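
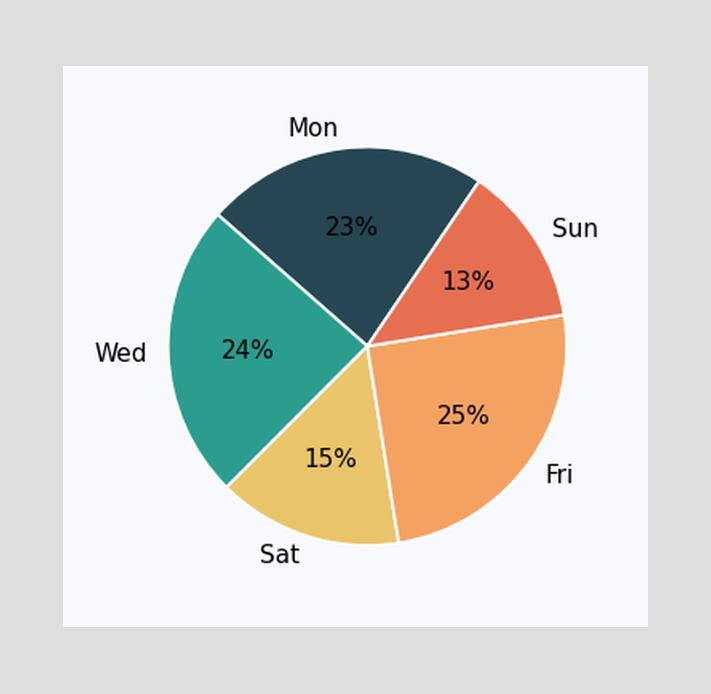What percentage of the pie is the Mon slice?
23%

The Mon slice takes up 23% of the pie.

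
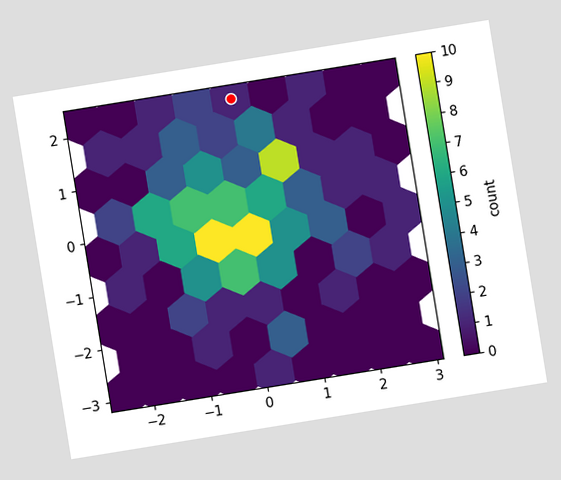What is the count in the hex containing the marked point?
1

The chart is tilted about 9° counter-clockwise. The marked hex reads 1 on the colorbar.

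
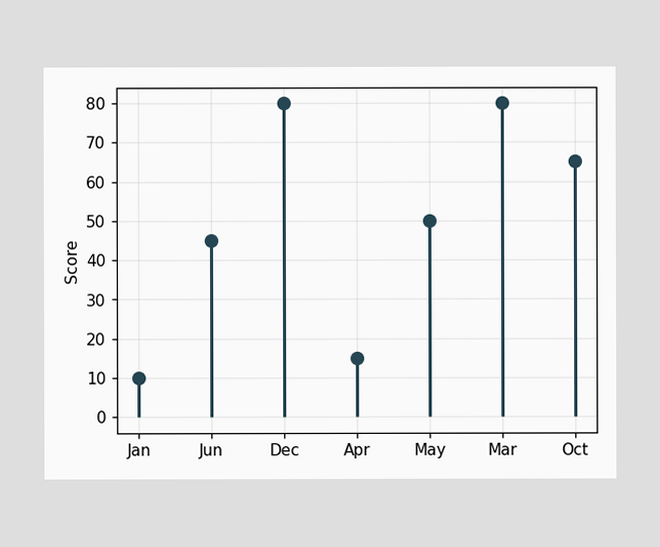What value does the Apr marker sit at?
15

The Apr marker sits at 15.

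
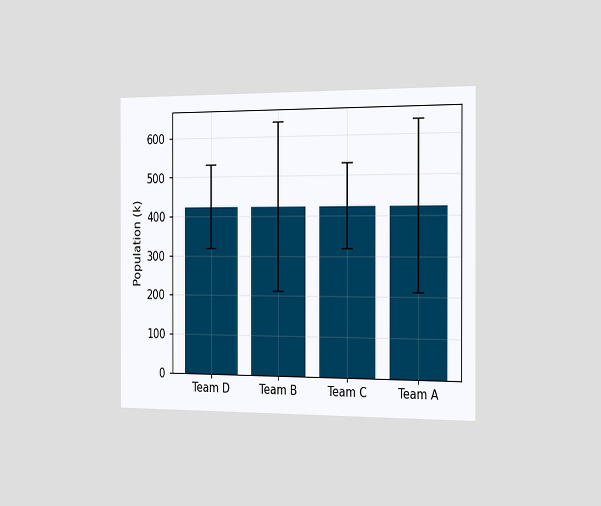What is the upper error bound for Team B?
The chart is viewed slightly from the right. The Team B bar's upper whisker reaches 636k.

636k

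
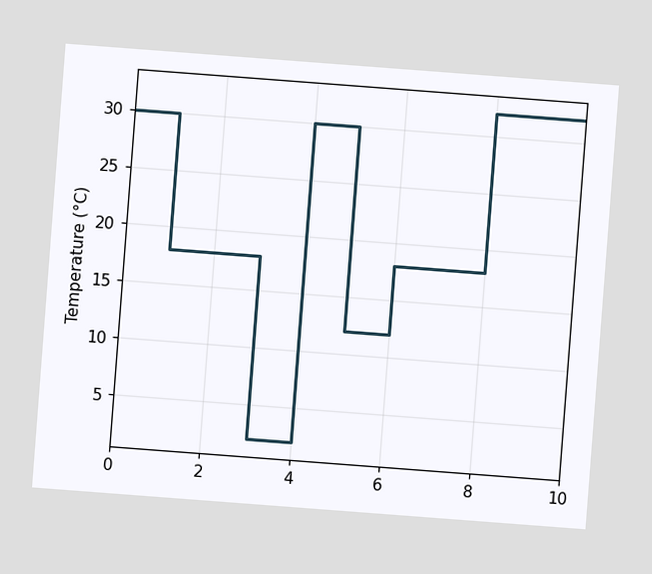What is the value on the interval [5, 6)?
12°C

The chart is tilted about 4° clockwise. On [5, 6) the step sits at 12°C.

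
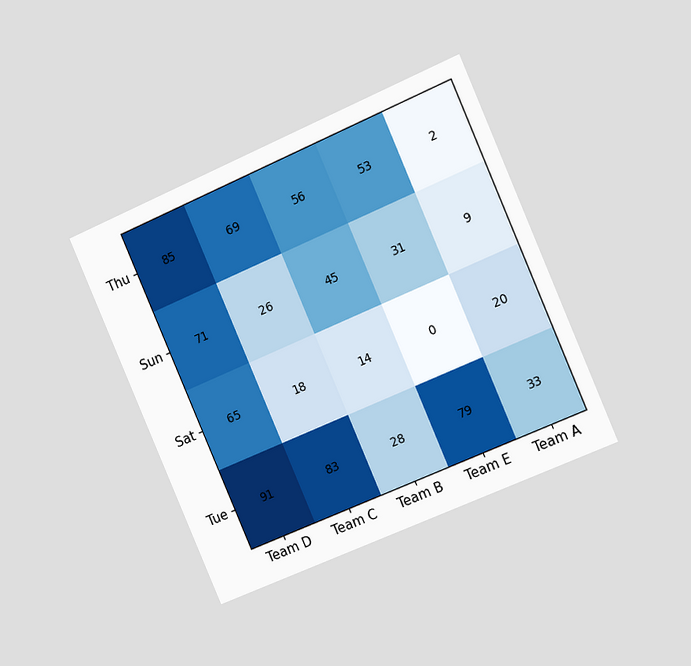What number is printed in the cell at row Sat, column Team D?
65

The chart is tilted about 24° counter-clockwise and viewed slightly from the right. The (Sat, Team D) cell reads 65.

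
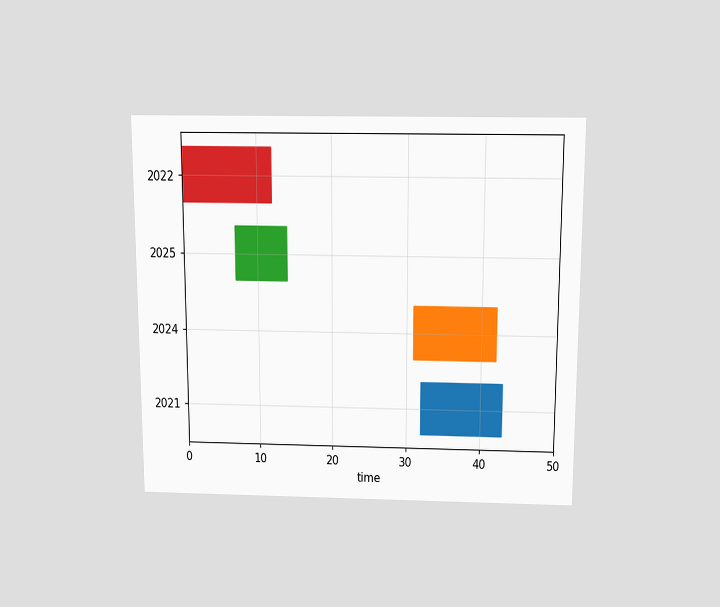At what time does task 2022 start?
The chart is viewed slightly from above. The 2022 bar begins at t=0.

0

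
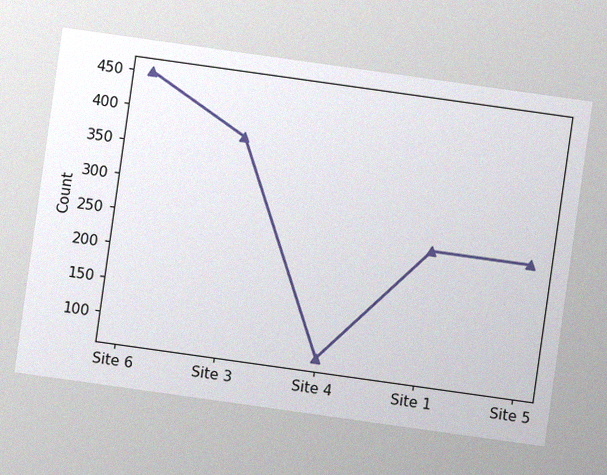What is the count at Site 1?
The chart is tilted about 8° clockwise, with some photo noise. At Site 1, the line is at 250.

250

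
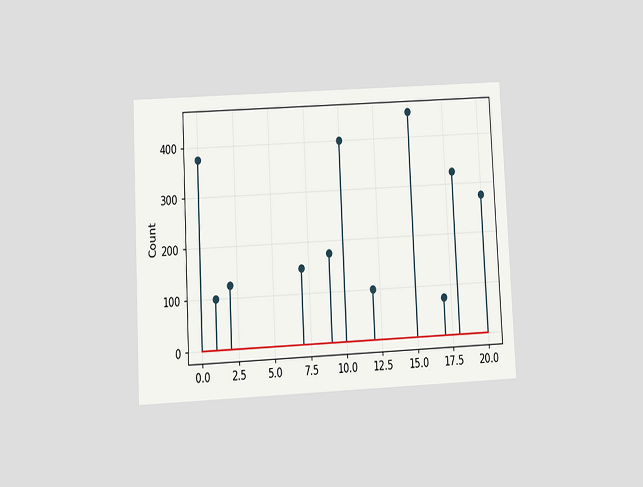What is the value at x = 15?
450

The chart is tilted about 3° counter-clockwise and viewed at a slight angle. The stem at x=15 reaches 450.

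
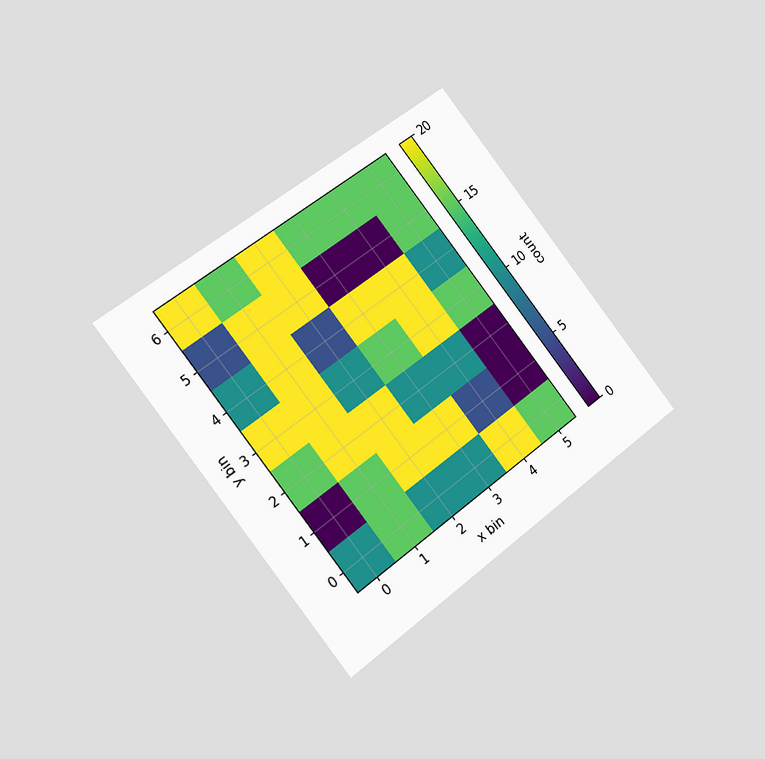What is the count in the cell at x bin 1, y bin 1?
15

The chart is tilted about 38° counter-clockwise and viewed slightly from the left. Matching the cell (1, 1) against the colorbar gives 15.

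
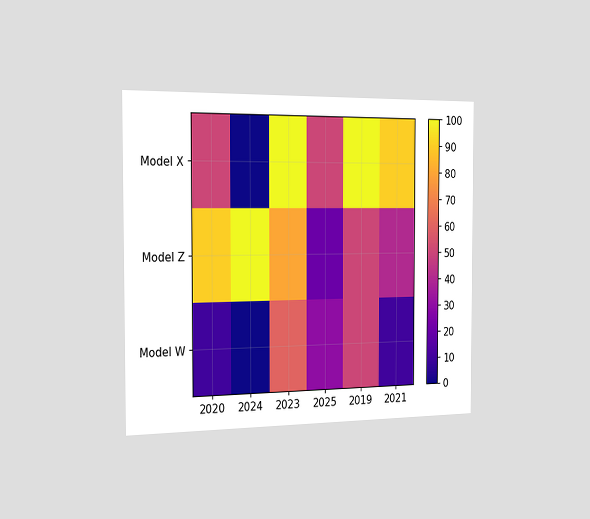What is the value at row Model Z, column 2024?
100

The chart is viewed slightly from the left. Matching cell (Model Z, 2024) against the colorbar gives 100.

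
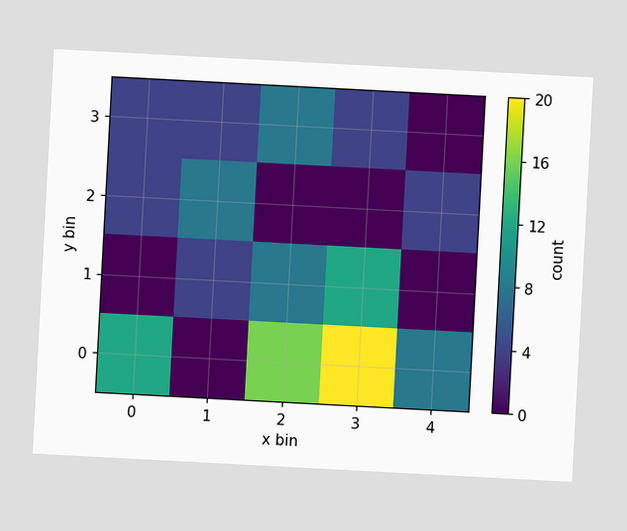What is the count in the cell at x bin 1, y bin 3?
4

The chart is tilted about 3° clockwise. Matching the cell (1, 3) against the colorbar gives 4.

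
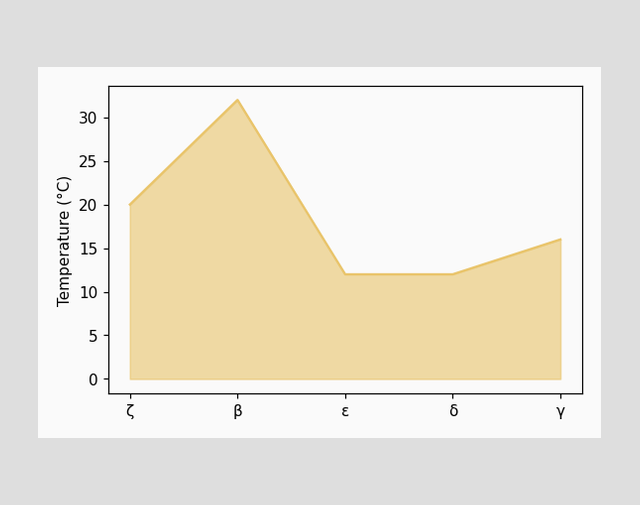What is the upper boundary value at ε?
12°C

At ε the upper boundary is at 12°C.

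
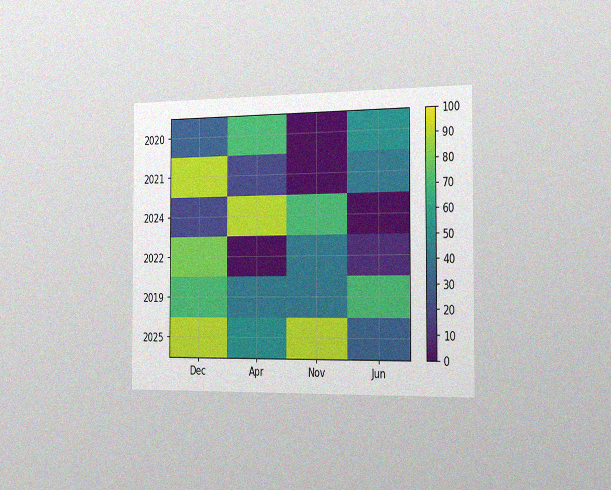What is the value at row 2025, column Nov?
90

The chart is viewed slightly from the right, with some photo noise. Matching cell (2025, Nov) against the colorbar gives 90.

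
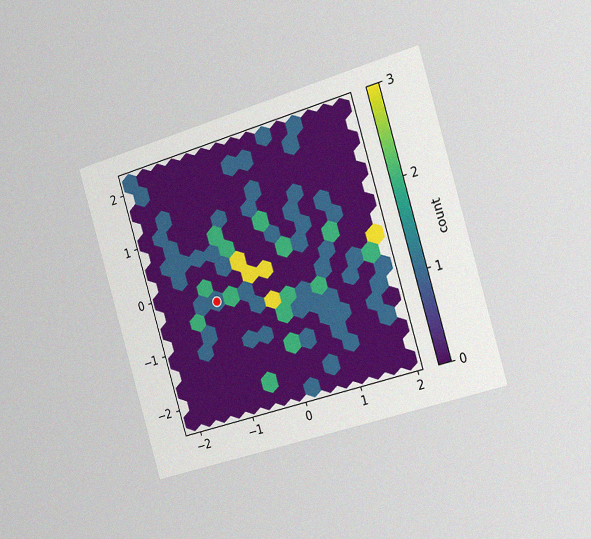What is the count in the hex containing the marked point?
1

The chart is tilted about 16° counter-clockwise and viewed slightly from the right, with some photo noise. The marked hex reads 1 on the colorbar.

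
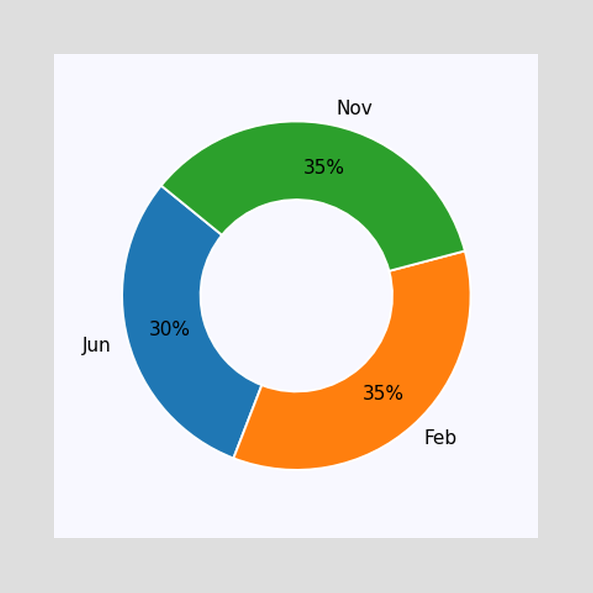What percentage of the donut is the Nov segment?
The Nov segment takes up 35% of the ring.

35%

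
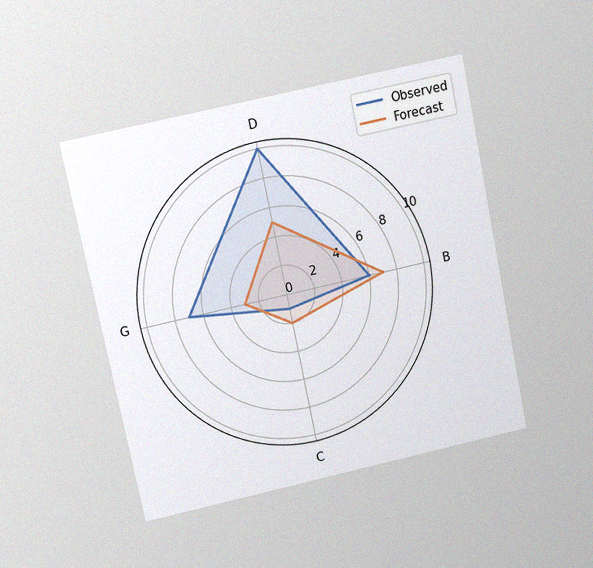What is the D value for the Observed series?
10

The chart is tilted about 12° counter-clockwise and viewed at a slight angle, with some photo noise. On the D axis, Observed reaches 10.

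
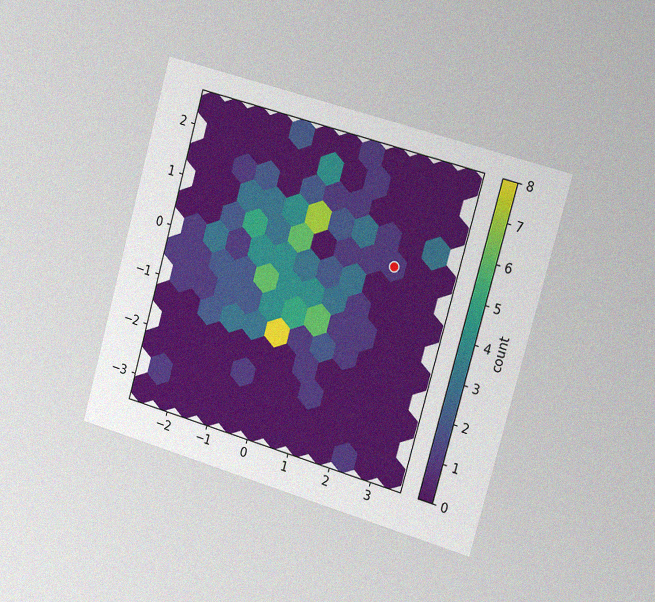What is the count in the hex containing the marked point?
The chart is tilted about 16° clockwise and viewed slightly from the right, with some photo noise. The marked hex reads 1 on the colorbar.

1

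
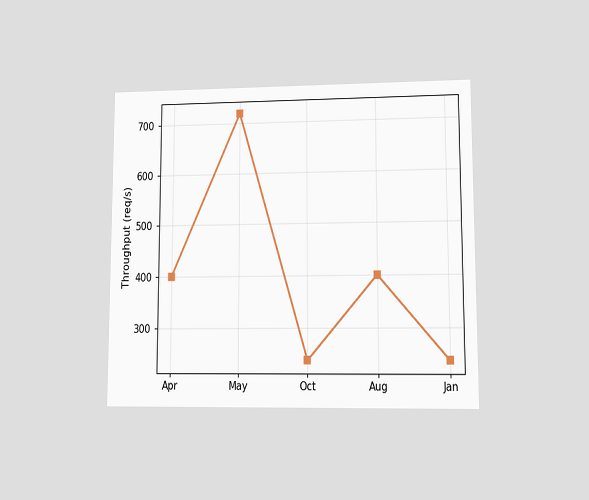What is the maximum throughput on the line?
720req/s

The chart is viewed at a slight angle. The highest point is at May, and reading across to the y-axis gives 720req/s.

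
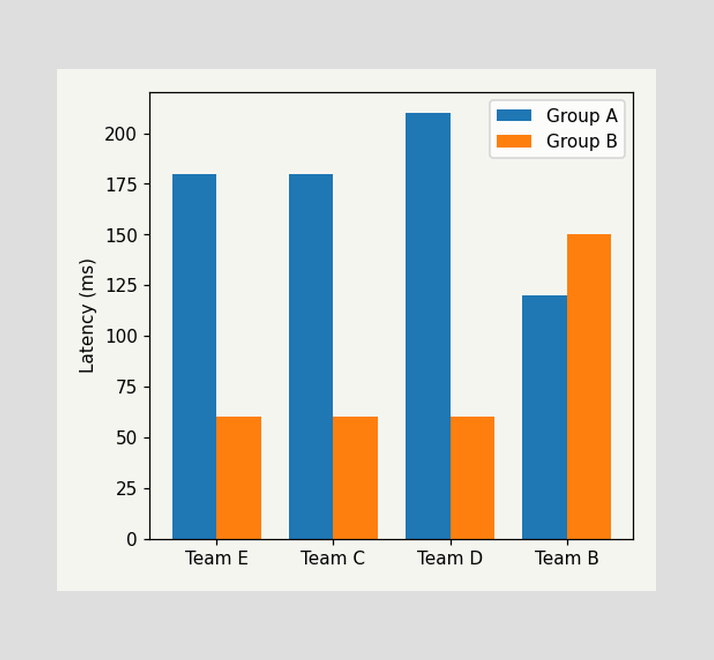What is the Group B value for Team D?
60ms

The Group B bar at Team D reaches 60ms on the y-axis.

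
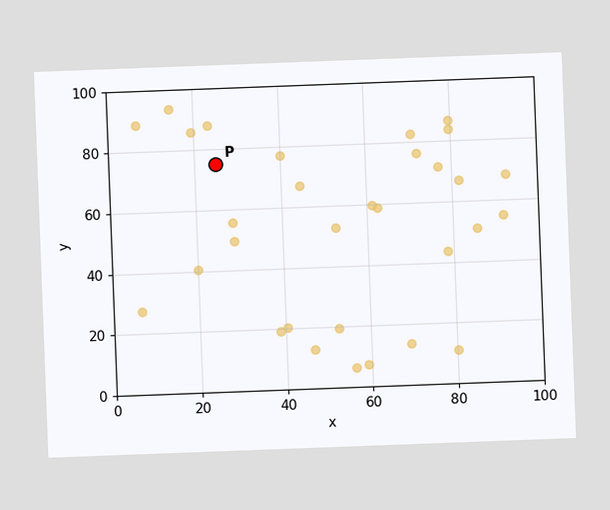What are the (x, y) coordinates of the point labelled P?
(25, 75)

The chart is tilted about 2° counter-clockwise. Following the gridlines from P to each axis, P sits at (25, 75).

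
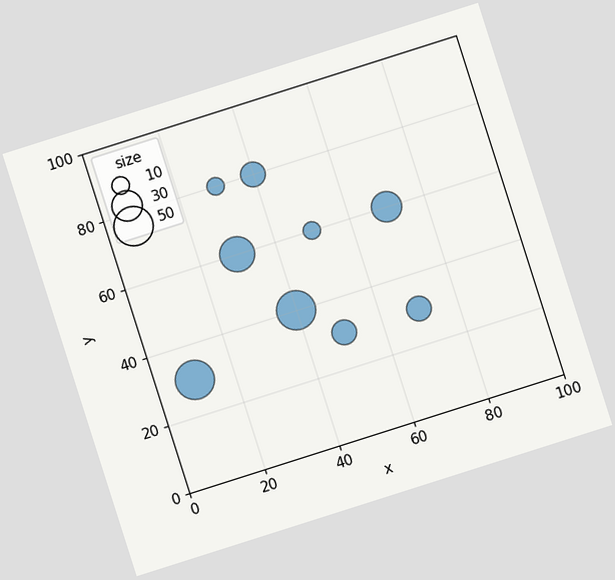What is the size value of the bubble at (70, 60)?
The chart is tilted about 18° counter-clockwise. Matching the bubble at (70, 60) against the size legend gives 30.

30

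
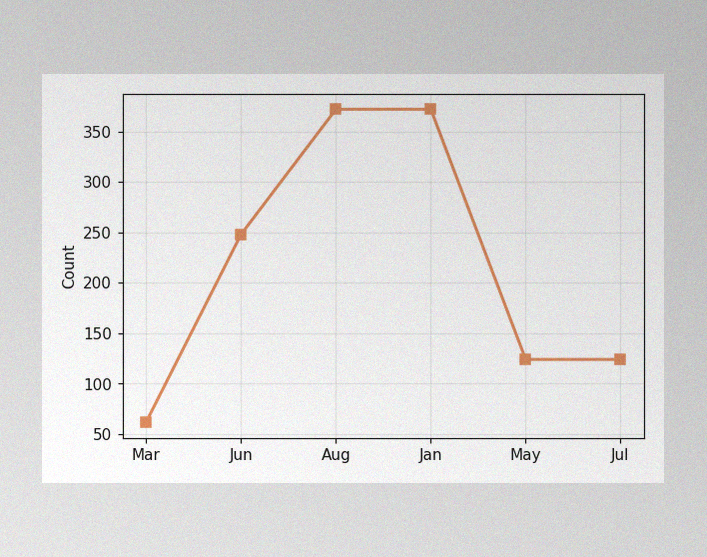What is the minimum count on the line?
62

The image has some photo noise and uneven lighting. The lowest point is at Mar, and reading across to the y-axis gives 62.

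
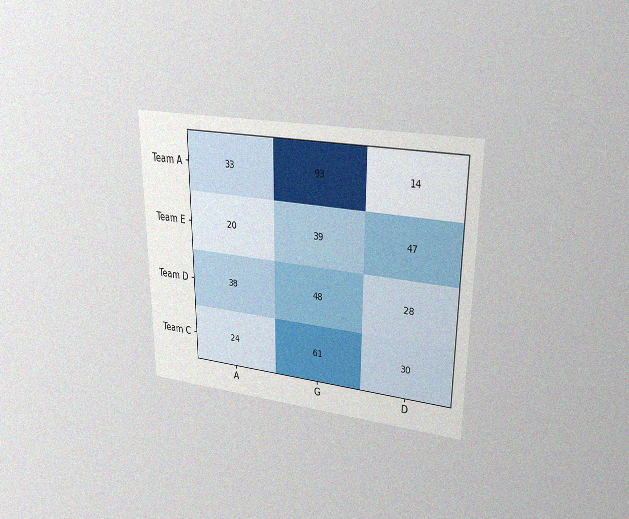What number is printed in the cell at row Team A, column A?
33

The chart is viewed at a slight angle, with some photo noise. The (Team A, A) cell reads 33.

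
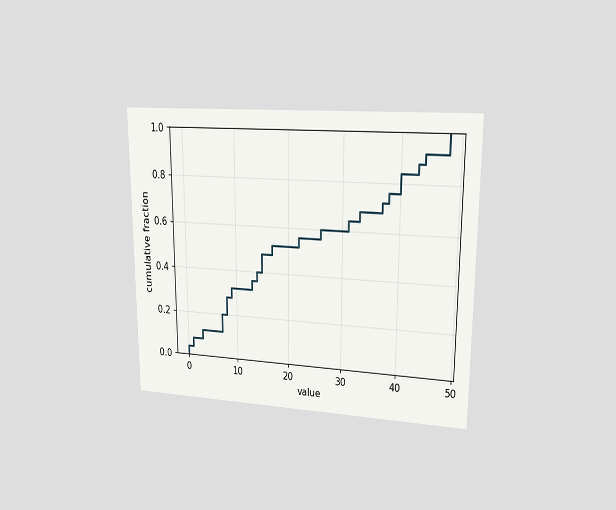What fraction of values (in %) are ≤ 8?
The chart is viewed at a slight angle. At x=8 the ECDF step is at 28%.

28%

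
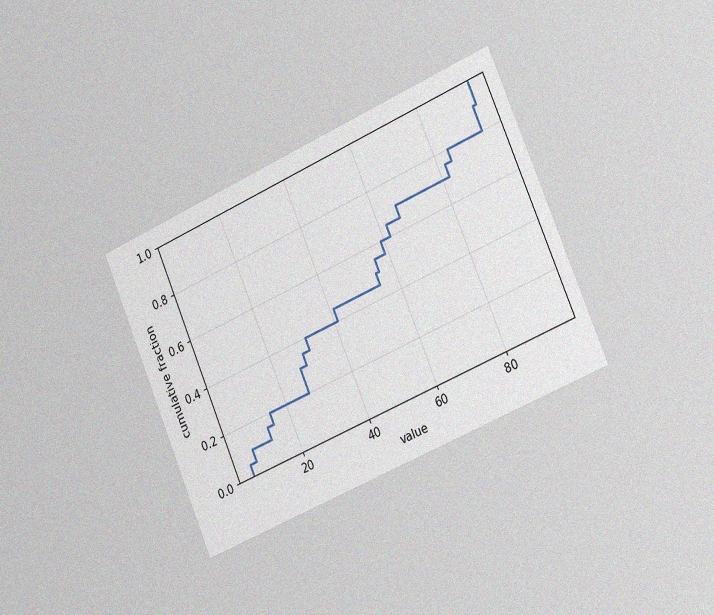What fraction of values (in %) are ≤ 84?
The chart is tilted about 23° counter-clockwise and viewed slightly from the right, with some photo noise. At x=84 the ECDF step is at 80%.

80%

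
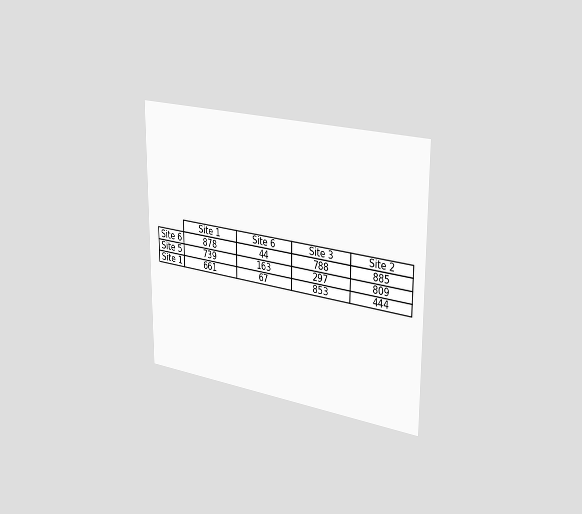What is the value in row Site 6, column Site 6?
44

The chart is viewed slightly from the right. The (Site 6, Site 6) cell reads 44.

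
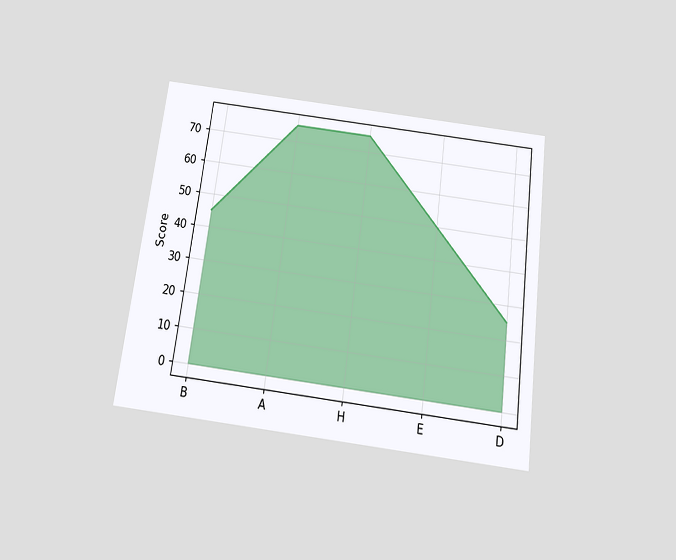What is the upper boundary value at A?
The chart is tilted about 7° clockwise and viewed slightly from below. At A the upper boundary is at 75.

75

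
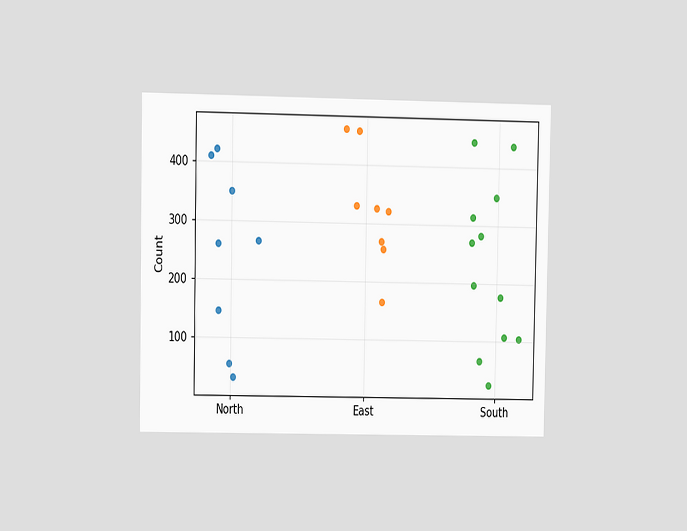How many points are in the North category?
The chart is viewed at a slight angle. Counting the markers in the North column gives 8.

8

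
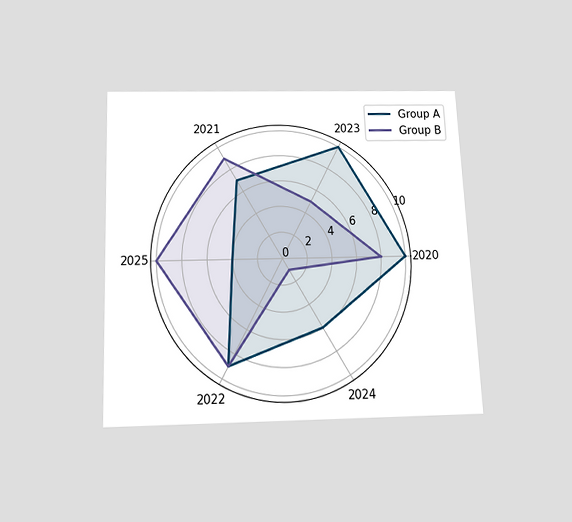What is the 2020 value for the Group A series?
10

The chart is tilted about 2° counter-clockwise and viewed slightly from below. On the 2020 axis, Group A reaches 10.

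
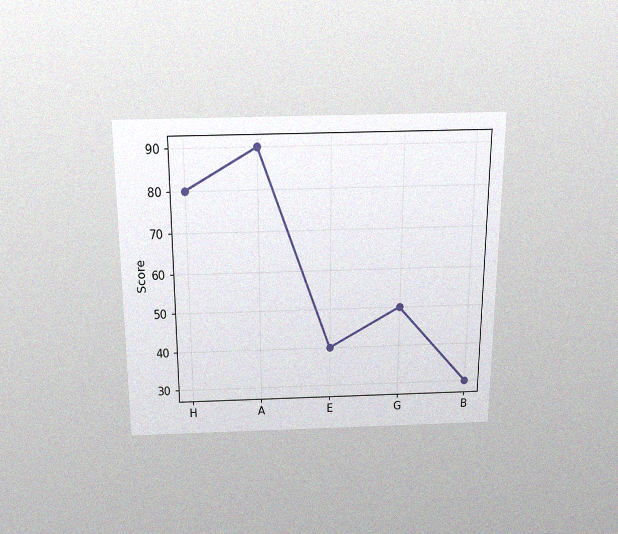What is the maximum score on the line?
The chart is viewed slightly from above, with some photo noise. The highest point is at A, and reading across to the y-axis gives 90.

90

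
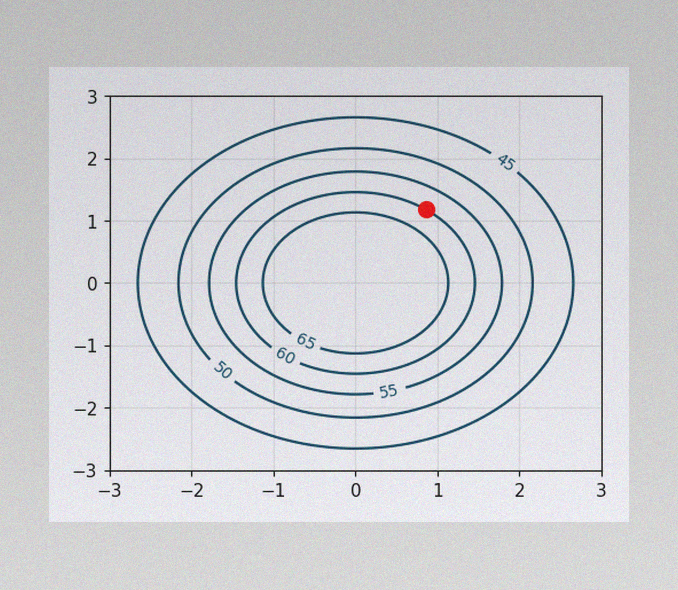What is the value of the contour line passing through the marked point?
60

The image has some photo noise and uneven lighting. The marked point sits on the contour labelled 60.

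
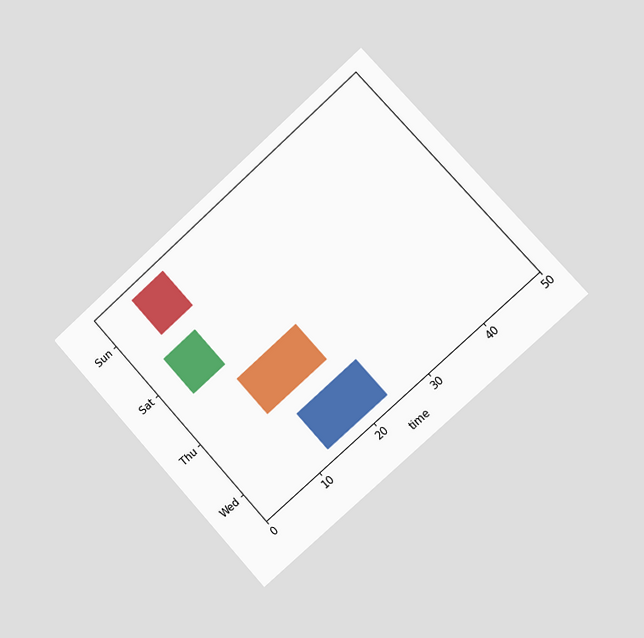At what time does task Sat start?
4

The chart is tilted about 42° counter-clockwise and viewed slightly from the right. The Sat bar begins at t=4.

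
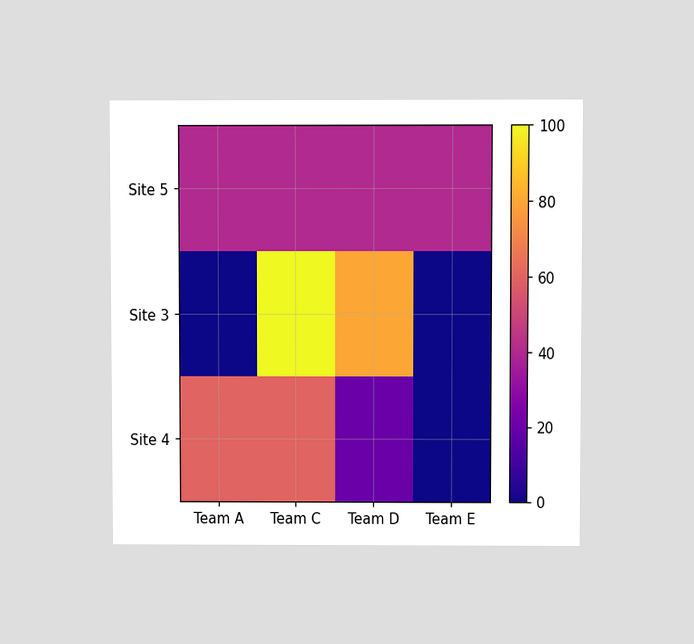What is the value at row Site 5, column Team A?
The chart is viewed at a slight angle. Matching cell (Site 5, Team A) against the colorbar gives 40.

40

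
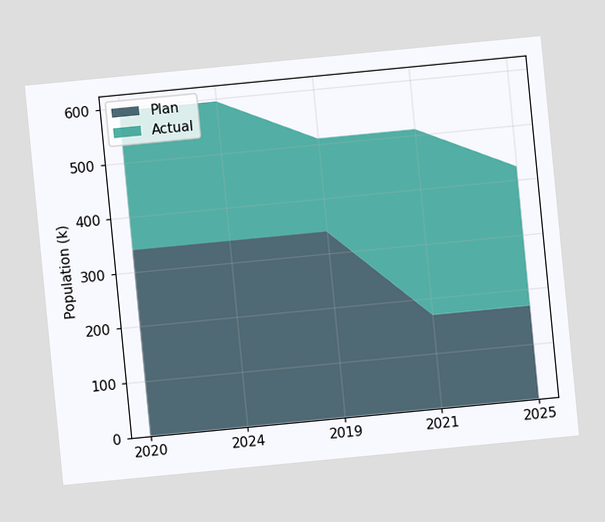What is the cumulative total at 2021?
The chart is tilted about 6° counter-clockwise. The stacked total at 2021 reaches 510k.

510k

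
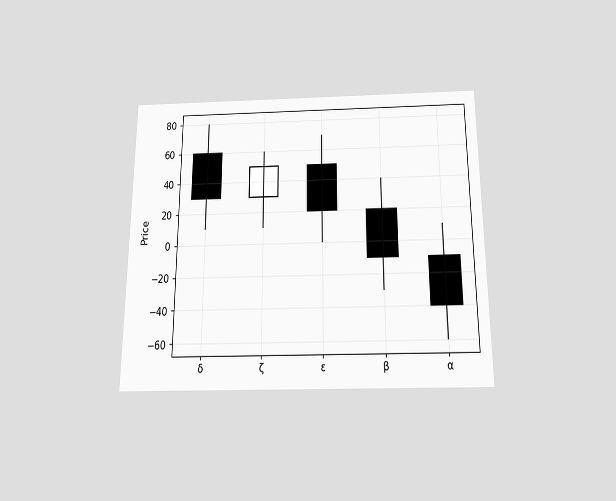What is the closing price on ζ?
The chart is viewed slightly from below. The ζ candle closes at 50.

50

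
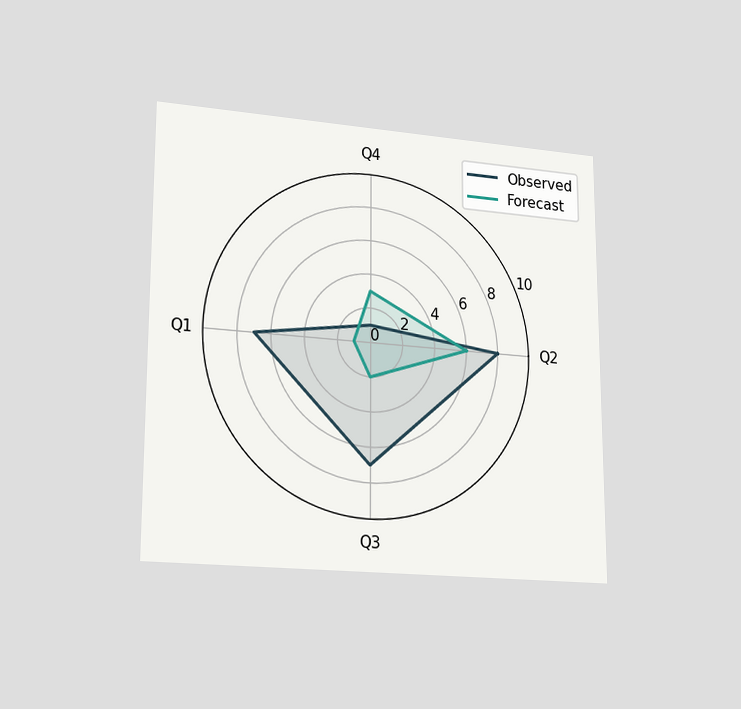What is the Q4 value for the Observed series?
1

The chart is viewed slightly from the left. On the Q4 axis, Observed reaches 1.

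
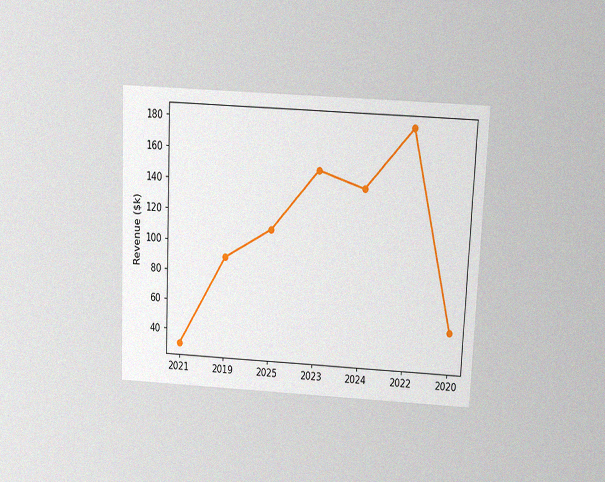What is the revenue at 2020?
The chart is tilted about 3° clockwise and viewed slightly from above, with some photo noise. At 2020, the line is at $50k.

$50k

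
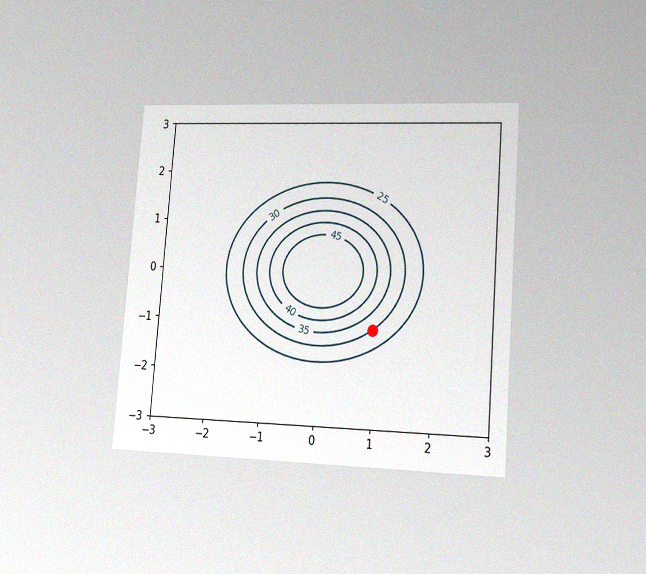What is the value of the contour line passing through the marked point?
The chart is tilted about 4° clockwise and viewed slightly from the right, with some photo noise. The marked point sits on the contour labelled 30.

30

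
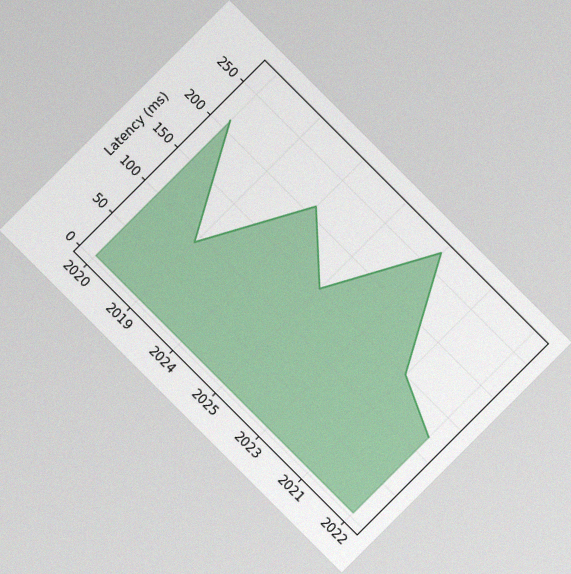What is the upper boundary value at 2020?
The chart is tilted about 45° clockwise, with some photo noise. At 2020 the upper boundary is at 210ms.

210ms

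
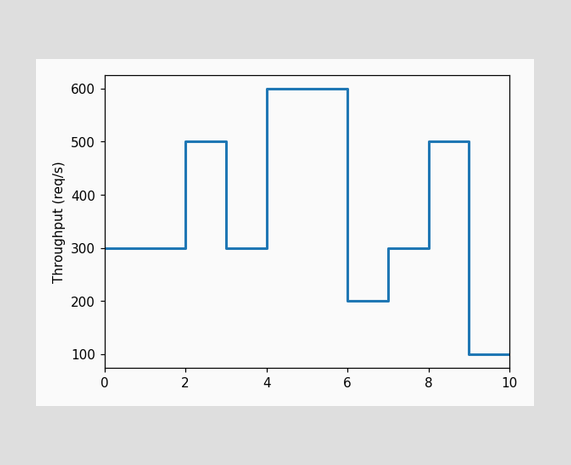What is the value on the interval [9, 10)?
100req/s

On [9, 10) the step sits at 100req/s.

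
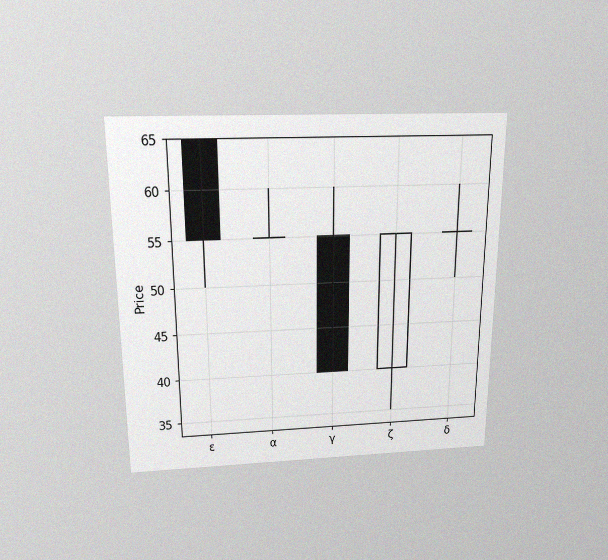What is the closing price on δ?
55

The chart is viewed slightly from above, with some photo noise. The δ candle closes at 55.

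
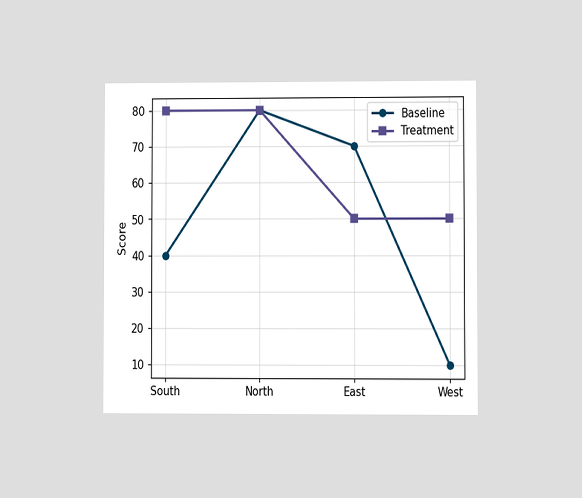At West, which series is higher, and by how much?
The chart is viewed at a slight angle. At West, Treatment sits above the other line by 40.

Treatment, by 40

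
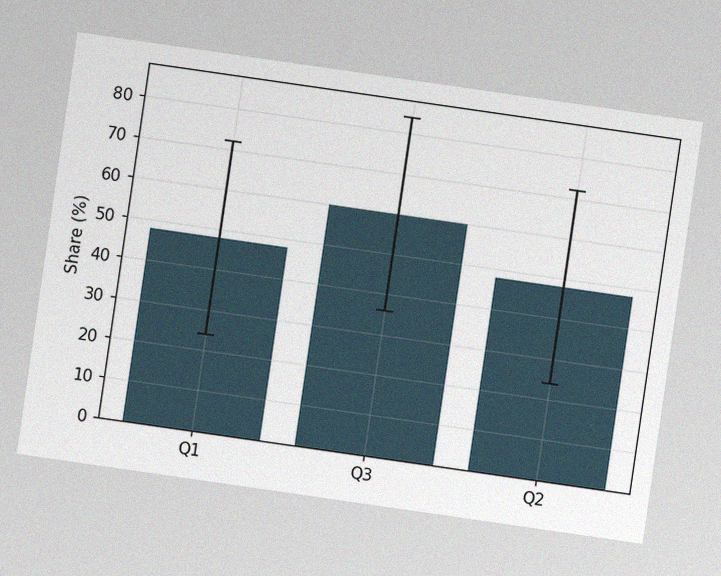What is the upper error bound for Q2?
The chart is tilted about 8° clockwise, with some photo noise. The Q2 bar's upper whisker reaches 72%.

72%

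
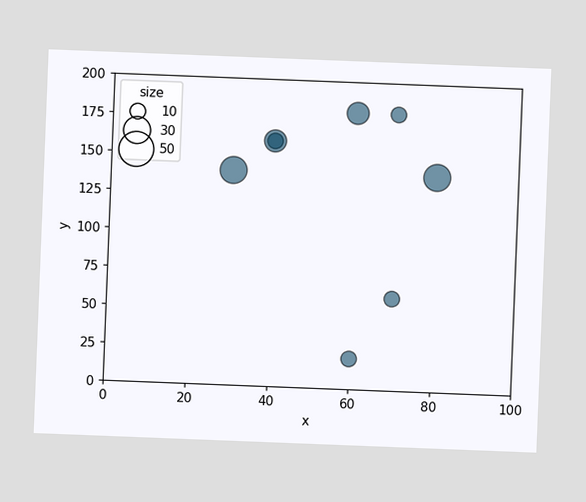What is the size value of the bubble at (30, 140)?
The chart is tilted about 2° clockwise. Matching the bubble at (30, 140) against the size legend gives 30.

30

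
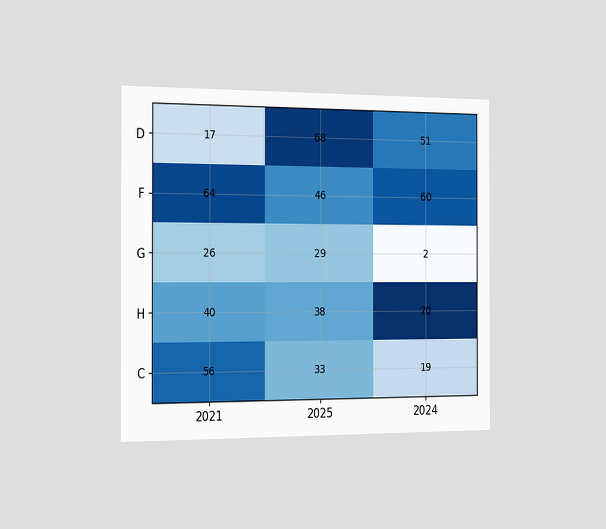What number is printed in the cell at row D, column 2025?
The chart is viewed slightly from the left. The (D, 2025) cell reads 68.

68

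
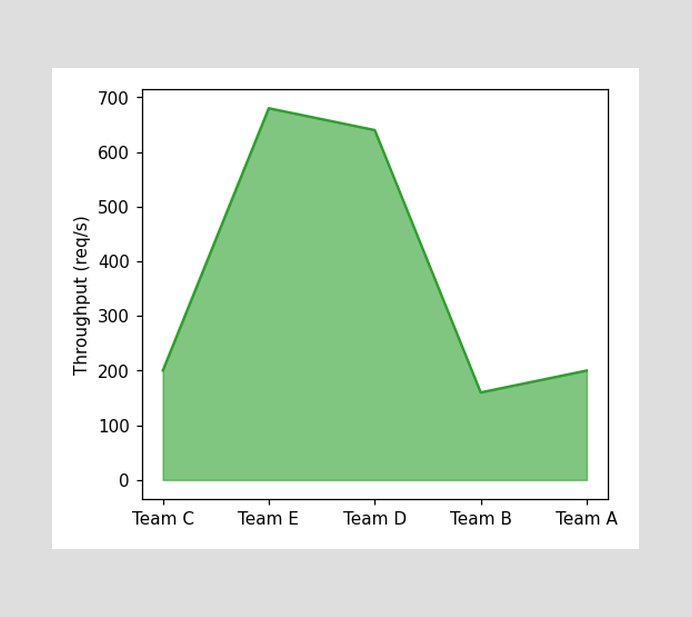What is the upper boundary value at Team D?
At Team D the upper boundary is at 640req/s.

640req/s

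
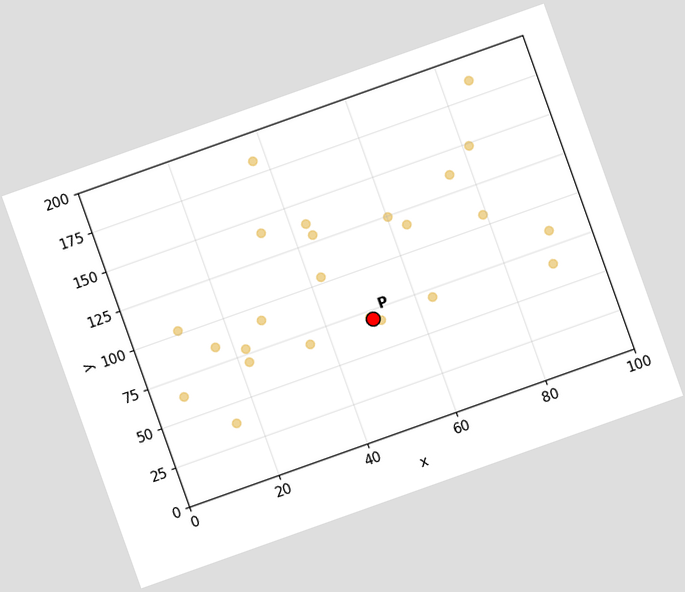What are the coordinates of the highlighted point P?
(50, 70)

The chart is tilted about 20° counter-clockwise. Following the gridlines from P to each axis, P sits at (50, 70).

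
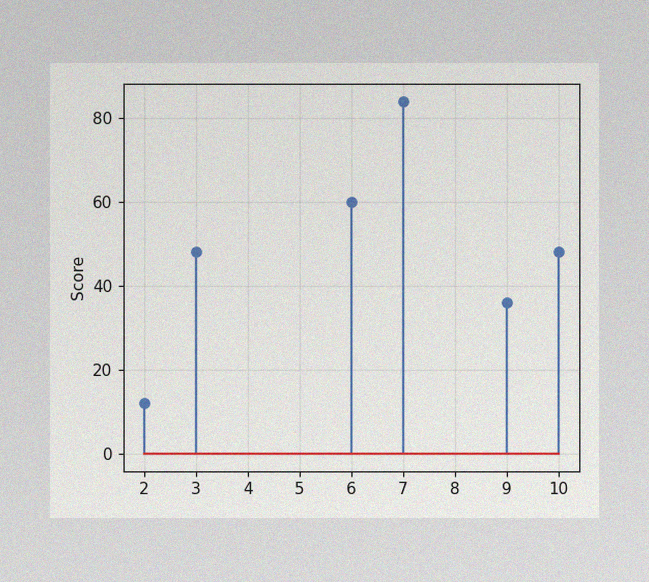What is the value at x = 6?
60

The image has some photo noise and uneven lighting. The stem at x=6 reaches 60.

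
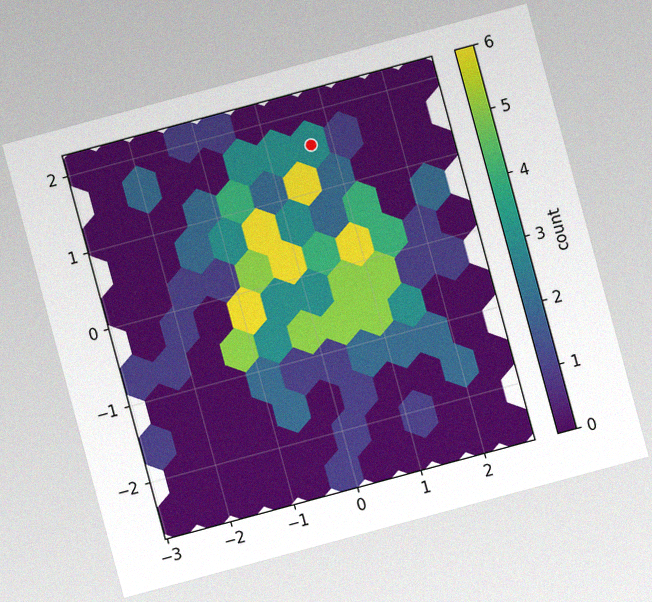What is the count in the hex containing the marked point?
3

The chart is tilted about 15° counter-clockwise, with some photo noise. The marked hex reads 3 on the colorbar.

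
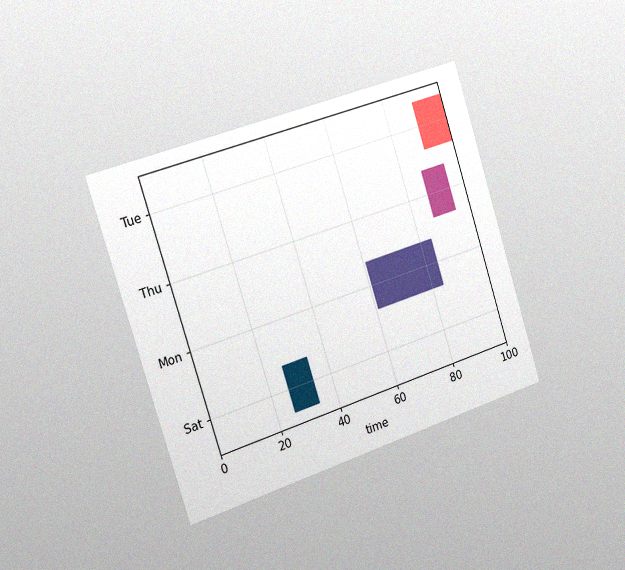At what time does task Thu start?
The chart is tilted about 18° counter-clockwise and viewed slightly from the left, with some photo noise. The Thu bar begins at t=87.

87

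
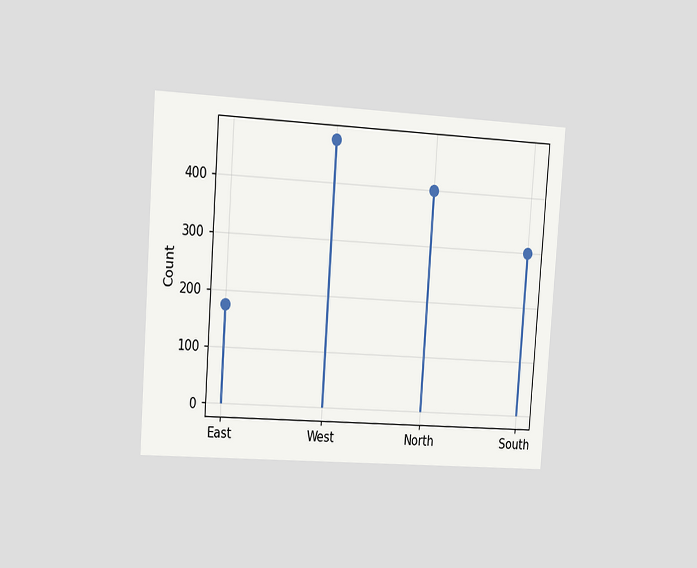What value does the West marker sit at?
475

The chart is tilted about 4° clockwise and viewed slightly from the left. The West marker sits at 475.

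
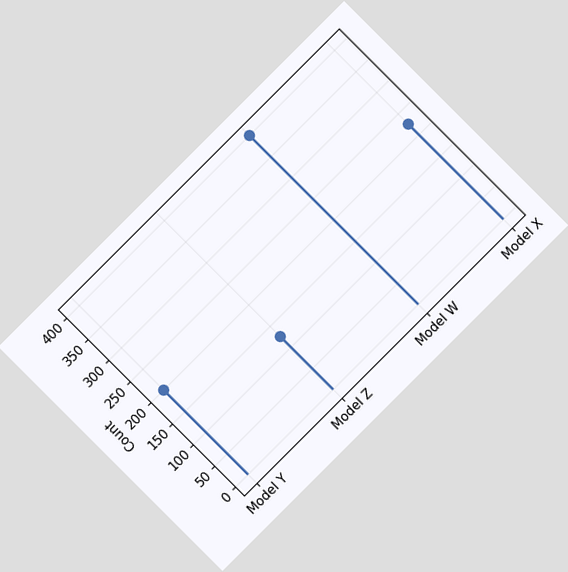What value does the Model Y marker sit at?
200

The chart is tilted about 45° counter-clockwise. The Model Y marker sits at 200.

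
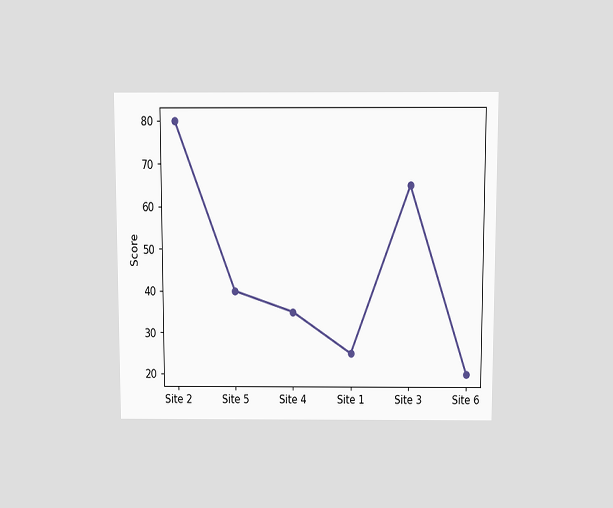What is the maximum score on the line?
80

The chart is viewed slightly from above. The highest point is at Site 2, and reading across to the y-axis gives 80.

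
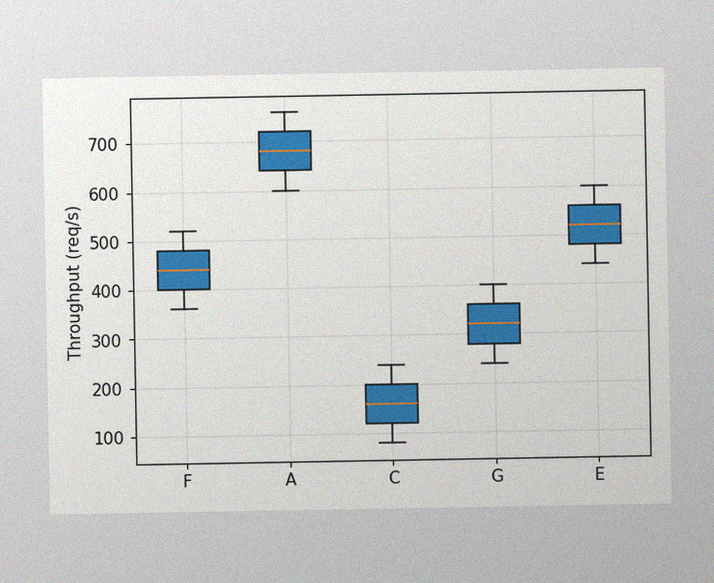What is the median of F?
The image has some photo noise and uneven lighting. The median line in the F box sits at 440req/s.

440req/s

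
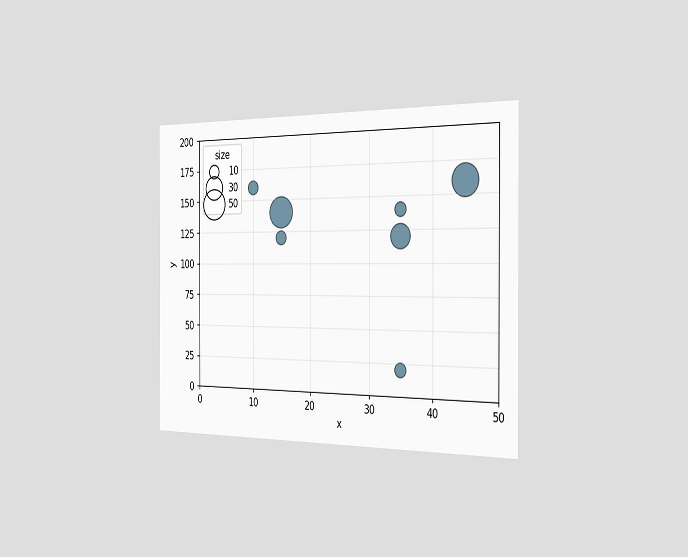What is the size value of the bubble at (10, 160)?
10

The chart is viewed slightly from the right. Matching the bubble at (10, 160) against the size legend gives 10.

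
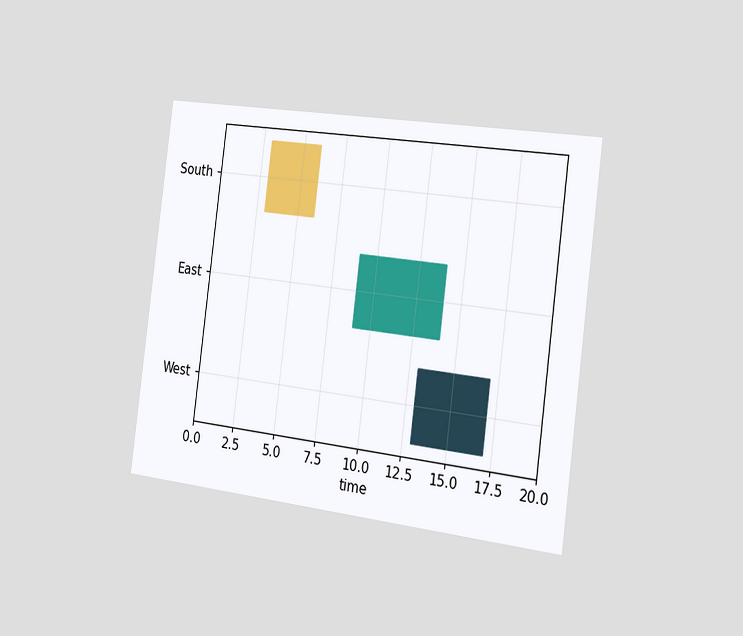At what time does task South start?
3

The chart is tilted about 7° clockwise and viewed slightly from the right. The South bar begins at t=3.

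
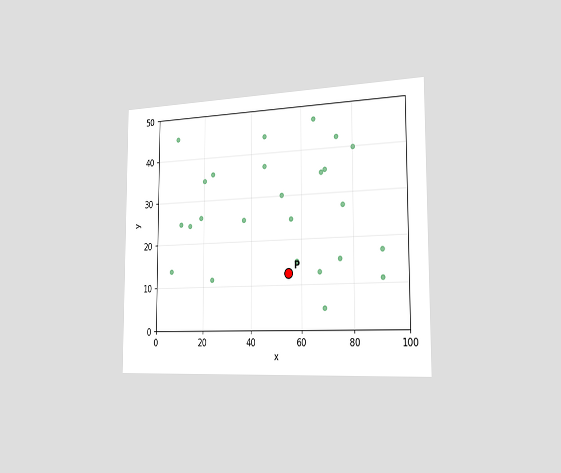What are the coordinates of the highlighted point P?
(55, 12.5)

The chart is viewed slightly from the right. Following the gridlines from P to each axis, P sits at (55, 12.5).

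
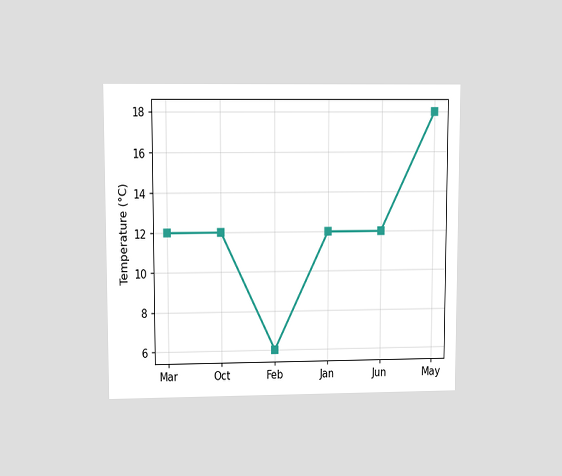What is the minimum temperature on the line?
6°C

The chart is viewed at a slight angle. The lowest point is at Feb, and reading across to the y-axis gives 6°C.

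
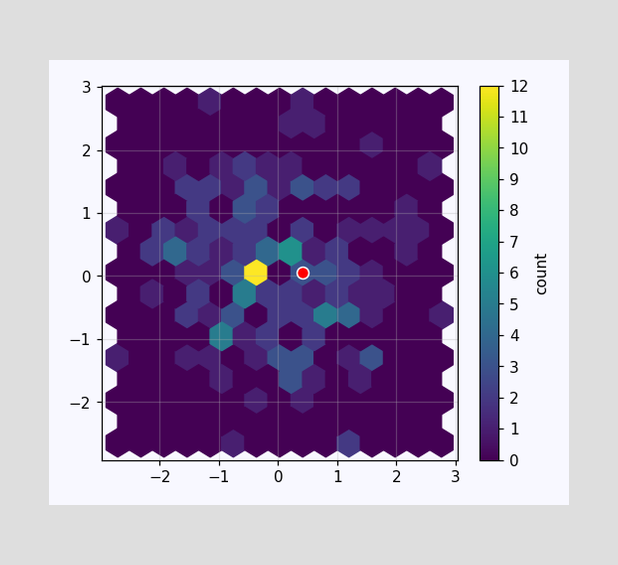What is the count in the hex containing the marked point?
3

The marked hex reads 3 on the colorbar.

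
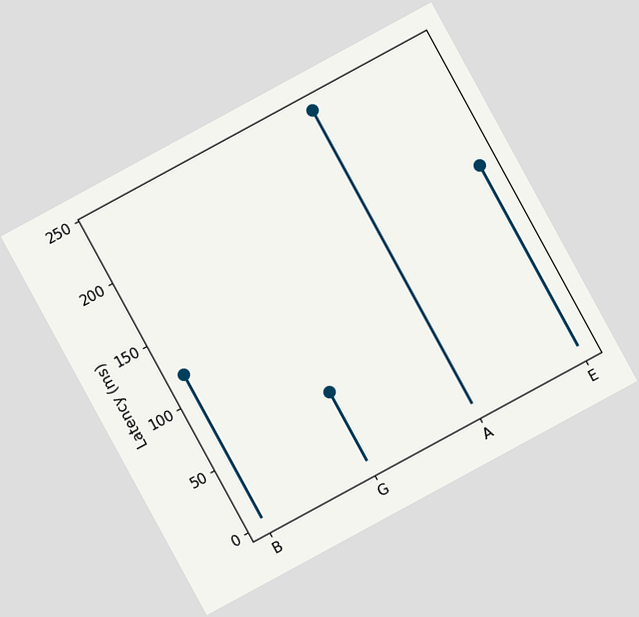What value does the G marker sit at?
The chart is tilted about 29° counter-clockwise. The G marker sits at 60ms.

60ms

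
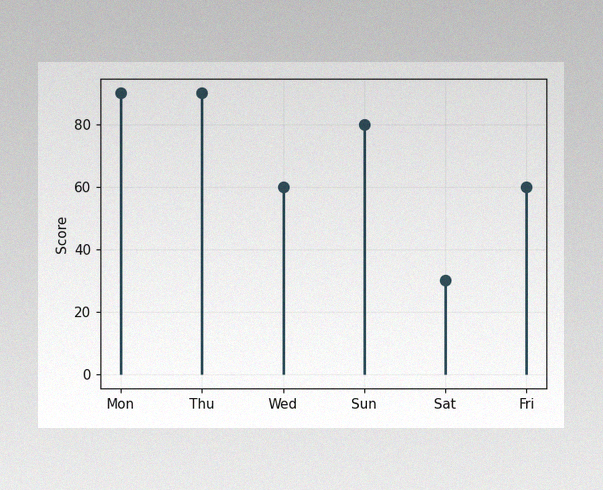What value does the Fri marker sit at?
60

The image has some photo noise and uneven lighting. The Fri marker sits at 60.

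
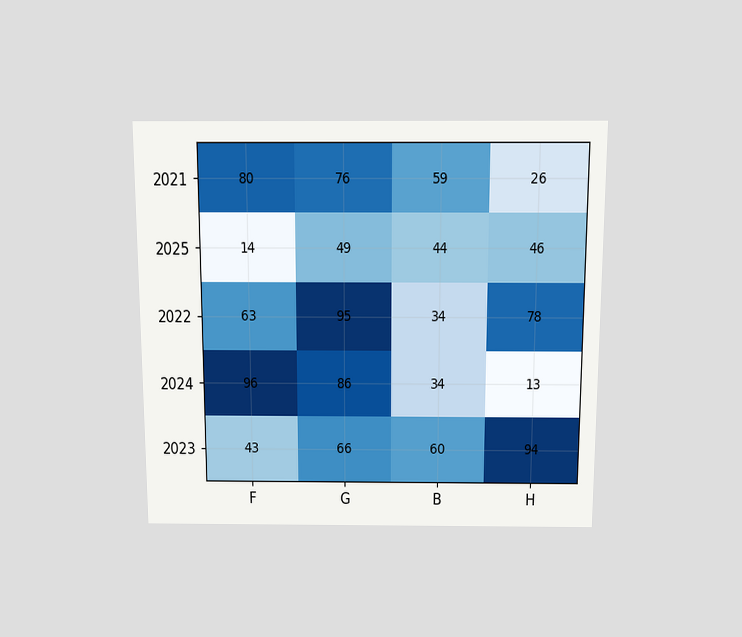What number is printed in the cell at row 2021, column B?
59

The chart is viewed slightly from above. The (2021, B) cell reads 59.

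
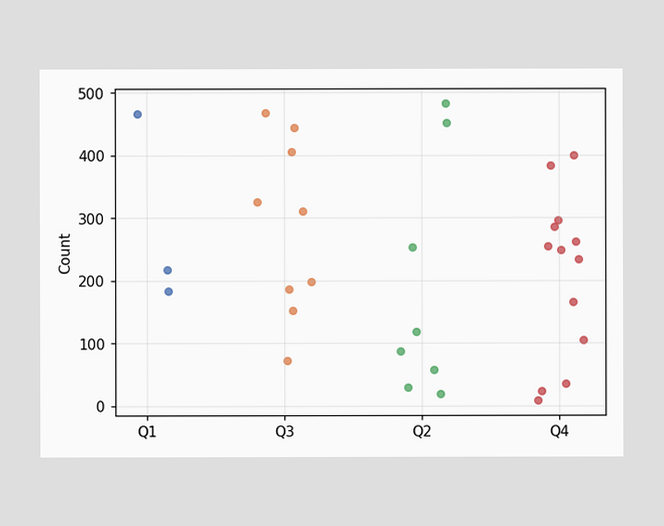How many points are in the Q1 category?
3

Counting the markers in the Q1 column gives 3.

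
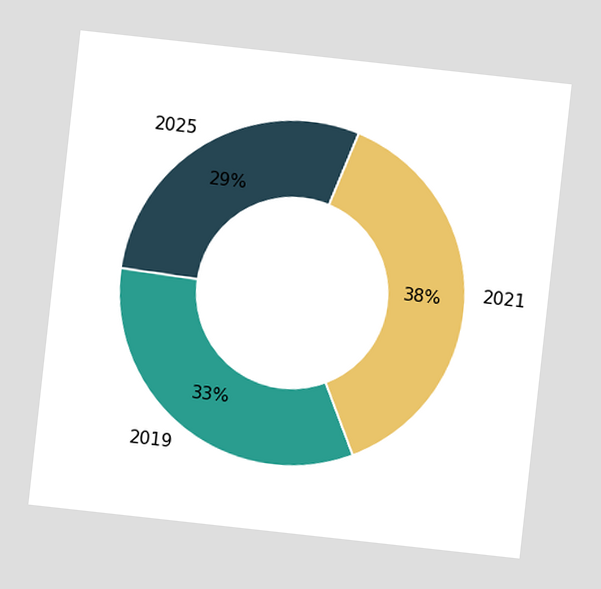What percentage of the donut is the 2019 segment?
33%

The chart is tilted about 6° clockwise. The 2019 segment takes up 33% of the ring.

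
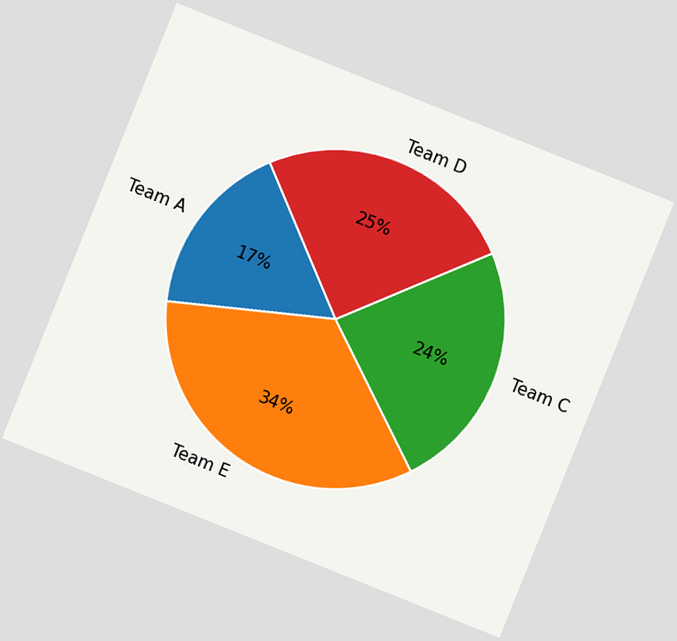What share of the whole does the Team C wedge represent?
The chart is tilted about 22° clockwise. The Team C slice takes up 24% of the pie.

24%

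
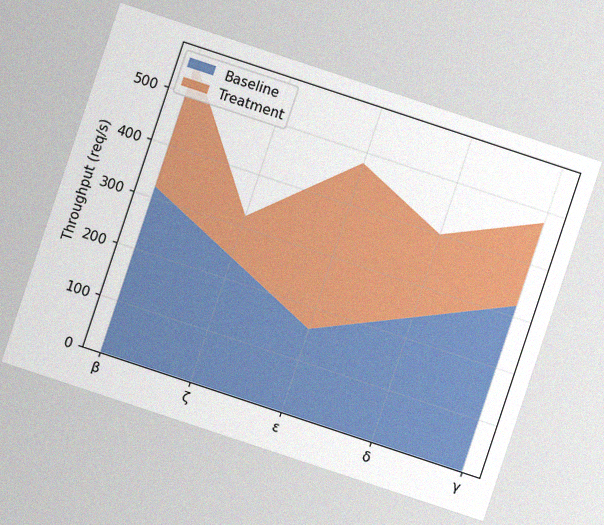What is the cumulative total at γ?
The chart is tilted about 18° clockwise, with some photo noise. The stacked total at γ reaches 480req/s.

480req/s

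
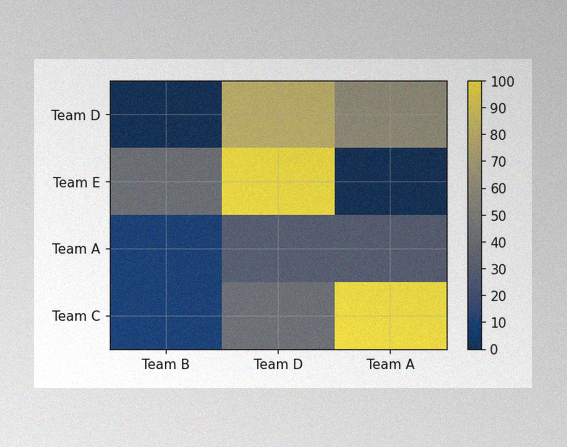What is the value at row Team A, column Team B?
The image has some photo noise and uneven lighting. Matching cell (Team A, Team B) against the colorbar gives 10.

10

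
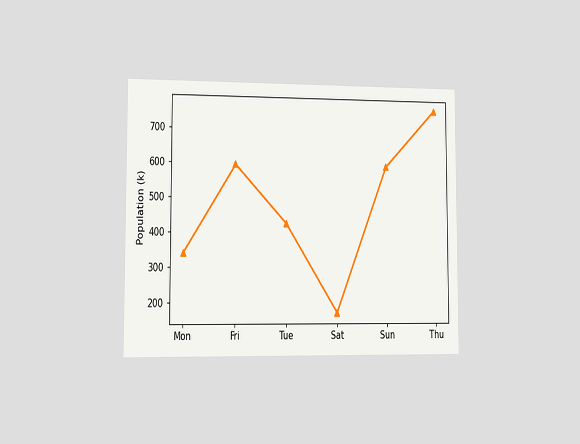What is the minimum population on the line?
170k

The chart is viewed slightly from the left. The lowest point is at Sat, and reading across to the y-axis gives 170k.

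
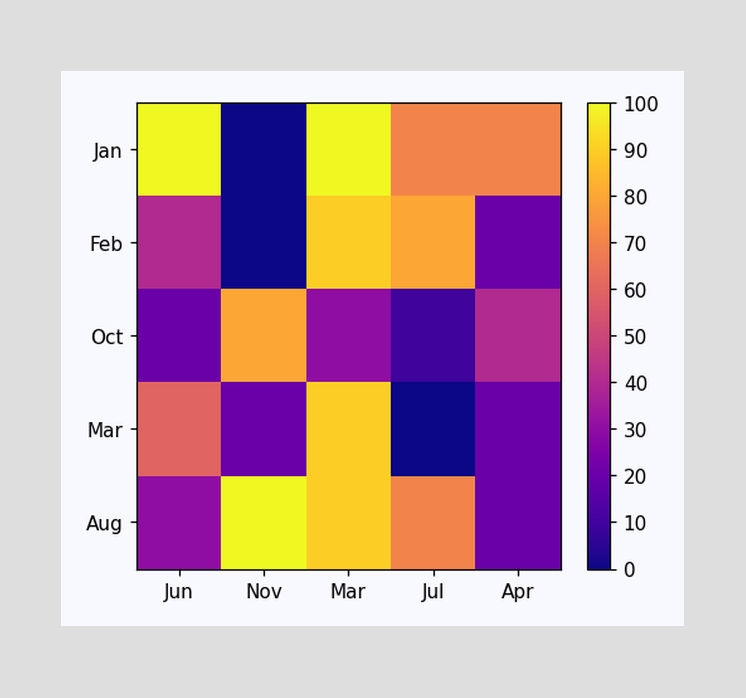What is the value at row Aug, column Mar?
Matching cell (Aug, Mar) against the colorbar gives 90.

90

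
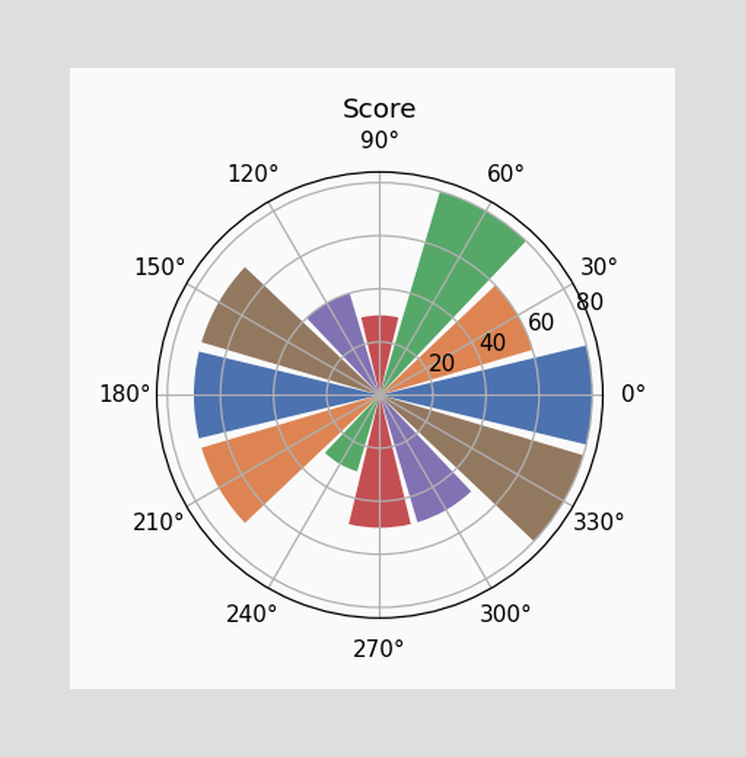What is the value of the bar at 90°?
The bar at 90° reaches 30 on the radial axis.

30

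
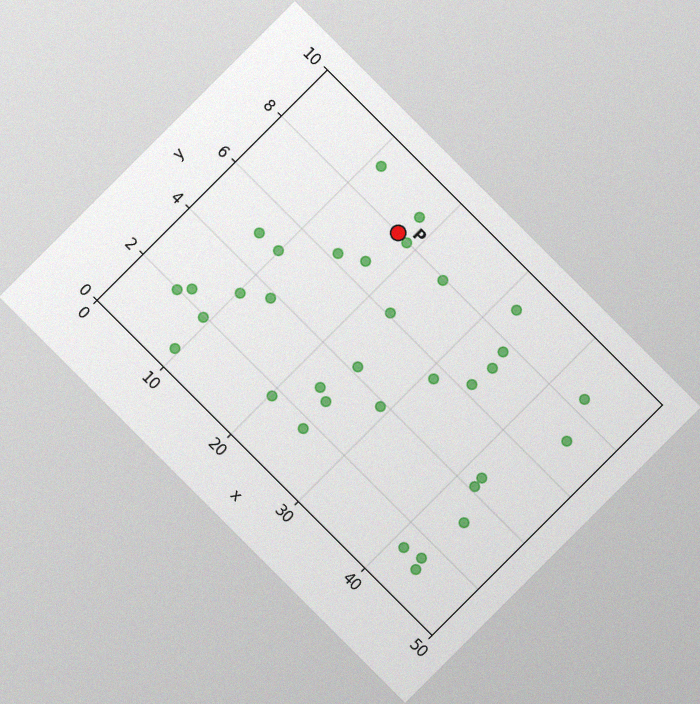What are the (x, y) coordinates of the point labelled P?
(17.5, 8)

The chart is tilted about 45° clockwise, with some photo noise. Following the gridlines from P to each axis, P sits at (17.5, 8).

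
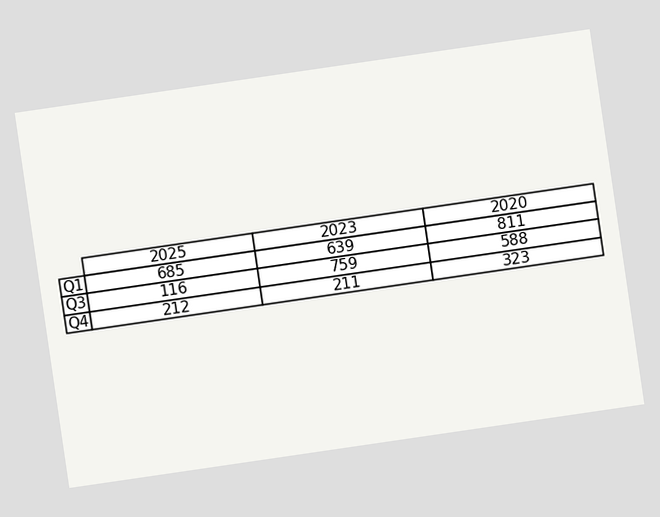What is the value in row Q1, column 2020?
The chart is tilted about 8° counter-clockwise. The (Q1, 2020) cell reads 811.

811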